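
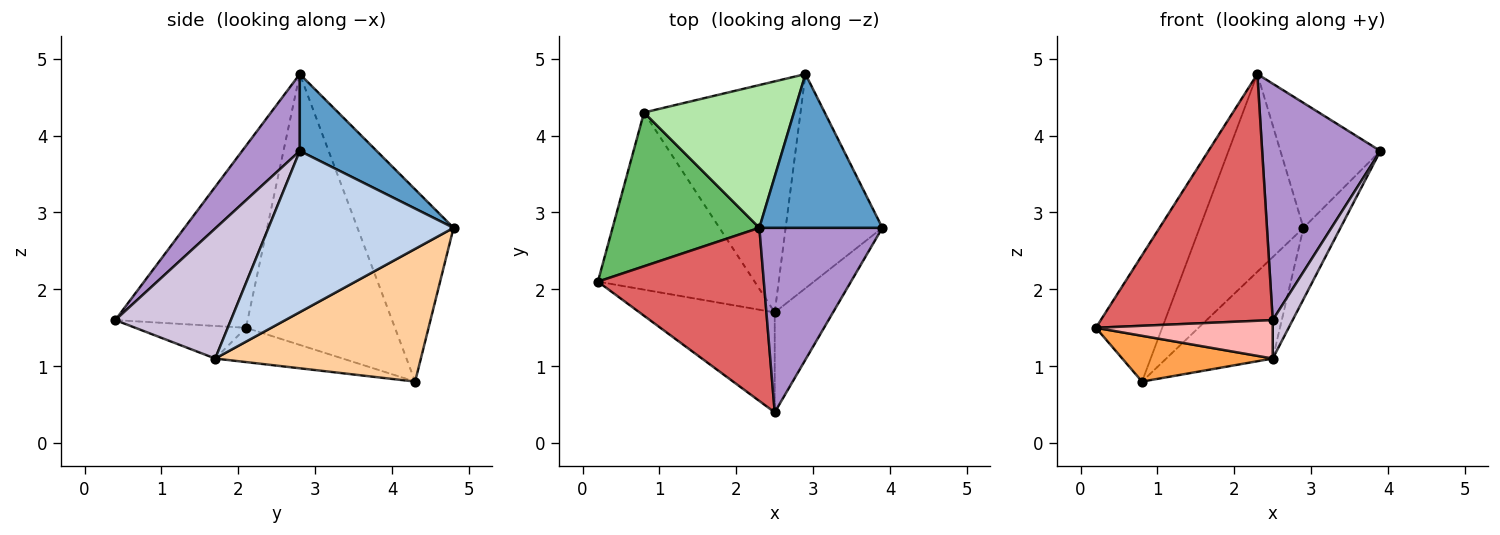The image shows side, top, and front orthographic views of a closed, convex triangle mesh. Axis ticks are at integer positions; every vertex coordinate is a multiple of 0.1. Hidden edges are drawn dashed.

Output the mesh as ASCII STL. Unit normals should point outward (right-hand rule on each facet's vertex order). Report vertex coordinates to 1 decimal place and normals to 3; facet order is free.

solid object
 facet normal 0.436 0.567 0.698
  outer loop
   vertex 2.3 2.8 4.8
   vertex 3.9 2.8 3.8
   vertex 2.9 4.8 2.8
  endloop
 endfacet
 facet normal 0.845 0.169 -0.507
  outer loop
   vertex 2.5 1.7 1.1
   vertex 2.9 4.8 2.8
   vertex 3.9 2.8 3.8
  endloop
 endfacet
 facet normal -0.207 -0.245 -0.947
  outer loop
   vertex 0.8 4.3 0.8
   vertex 2.5 1.7 1.1
   vertex 0.2 2.1 1.5
  endloop
 endfacet
 facet normal 0.613 0.318 -0.723
  outer loop
   vertex 0.8 4.3 0.8
   vertex 2.9 4.8 2.8
   vertex 2.5 1.7 1.1
  endloop
 endfacet
 facet normal -0.819 0.364 0.444
  outer loop
   vertex 0.8 4.3 0.8
   vertex 0.2 2.1 1.5
   vertex 2.3 2.8 4.8
  endloop
 endfacet
 facet normal -0.600 0.648 0.468
  outer loop
   vertex 0.8 4.3 0.8
   vertex 2.3 2.8 4.8
   vertex 2.9 4.8 2.8
  endloop
 endfacet
 facet normal -0.533 -0.693 0.486
  outer loop
   vertex 2.5 0.4 1.6
   vertex 2.3 2.8 4.8
   vertex 0.2 2.1 1.5
  endloop
 endfacet
 facet normal -0.219 -0.350 -0.911
  outer loop
   vertex 2.5 0.4 1.6
   vertex 0.2 2.1 1.5
   vertex 2.5 1.7 1.1
  endloop
 endfacet
 facet normal 0.359 -0.736 0.574
  outer loop
   vertex 2.5 0.4 1.6
   vertex 3.9 2.8 3.8
   vertex 2.3 2.8 4.8
  endloop
 endfacet
 facet normal 0.901 -0.155 -0.404
  outer loop
   vertex 2.5 0.4 1.6
   vertex 2.5 1.7 1.1
   vertex 3.9 2.8 3.8
  endloop
 endfacet
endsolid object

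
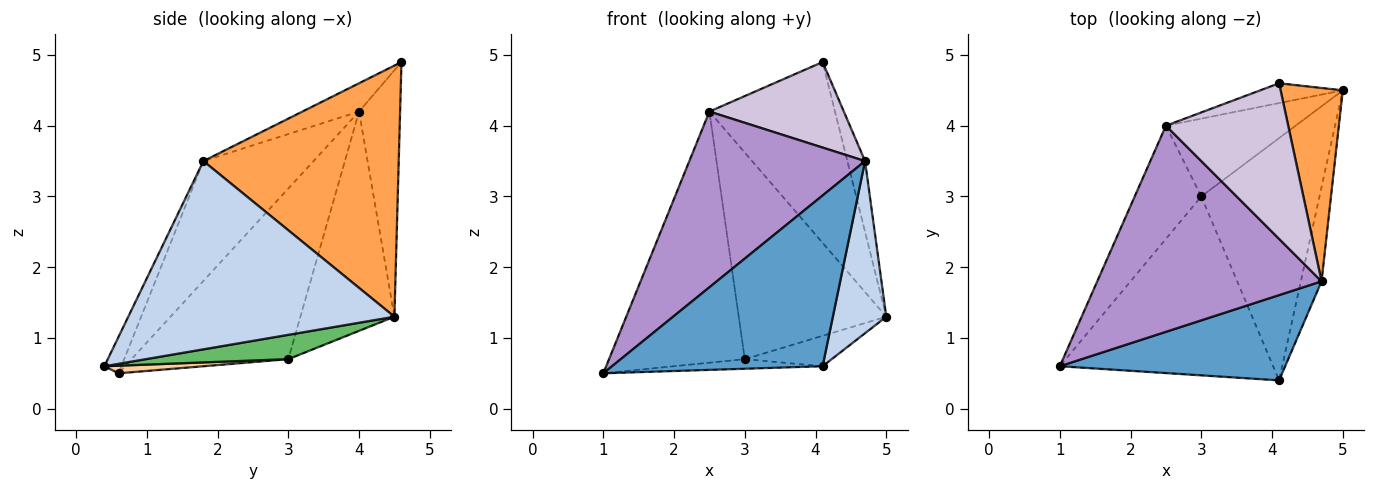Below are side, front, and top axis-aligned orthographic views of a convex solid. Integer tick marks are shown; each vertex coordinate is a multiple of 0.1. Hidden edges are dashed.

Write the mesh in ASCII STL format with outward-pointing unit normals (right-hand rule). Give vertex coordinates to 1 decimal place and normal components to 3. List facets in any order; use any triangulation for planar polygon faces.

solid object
 facet normal -0.072 -0.892 0.446
  outer loop
   vertex 4.7 1.8 3.5
   vertex 1.0 0.6 0.5
   vertex 4.1 0.4 0.6
  endloop
 endfacet
 facet normal 0.975 -0.196 -0.107
  outer loop
   vertex 4.7 1.8 3.5
   vertex 4.1 0.4 0.6
   vertex 5.0 4.5 1.3
  endloop
 endfacet
 facet normal 0.967 0.088 0.239
  outer loop
   vertex 4.7 1.8 3.5
   vertex 5.0 4.5 1.3
   vertex 4.1 4.6 4.9
  endloop
 endfacet
 facet normal 0.036 0.053 -0.998
  outer loop
   vertex 3.0 3.0 0.7
   vertex 4.1 0.4 0.6
   vertex 1.0 0.6 0.5
  endloop
 endfacet
 facet normal 0.200 0.122 -0.972
  outer loop
   vertex 3.0 3.0 0.7
   vertex 5.0 4.5 1.3
   vertex 4.1 0.4 0.6
  endloop
 endfacet
 facet normal -0.309 0.945 -0.104
  outer loop
   vertex 2.5 4.0 4.2
   vertex 4.1 4.6 4.9
   vertex 5.0 4.5 1.3
  endloop
 endfacet
 facet normal -0.512 0.804 -0.303
  outer loop
   vertex 2.5 4.0 4.2
   vertex 5.0 4.5 1.3
   vertex 3.0 3.0 0.7
  endloop
 endfacet
 facet normal -0.725 0.628 -0.283
  outer loop
   vertex 2.5 4.0 4.2
   vertex 3.0 3.0 0.7
   vertex 1.0 0.6 0.5
  endloop
 endfacet
 facet normal -0.377 -0.601 0.705
  outer loop
   vertex 2.5 4.0 4.2
   vertex 1.0 0.6 0.5
   vertex 4.7 1.8 3.5
  endloop
 endfacet
 facet normal -0.199 -0.472 0.859
  outer loop
   vertex 2.5 4.0 4.2
   vertex 4.7 1.8 3.5
   vertex 4.1 4.6 4.9
  endloop
 endfacet
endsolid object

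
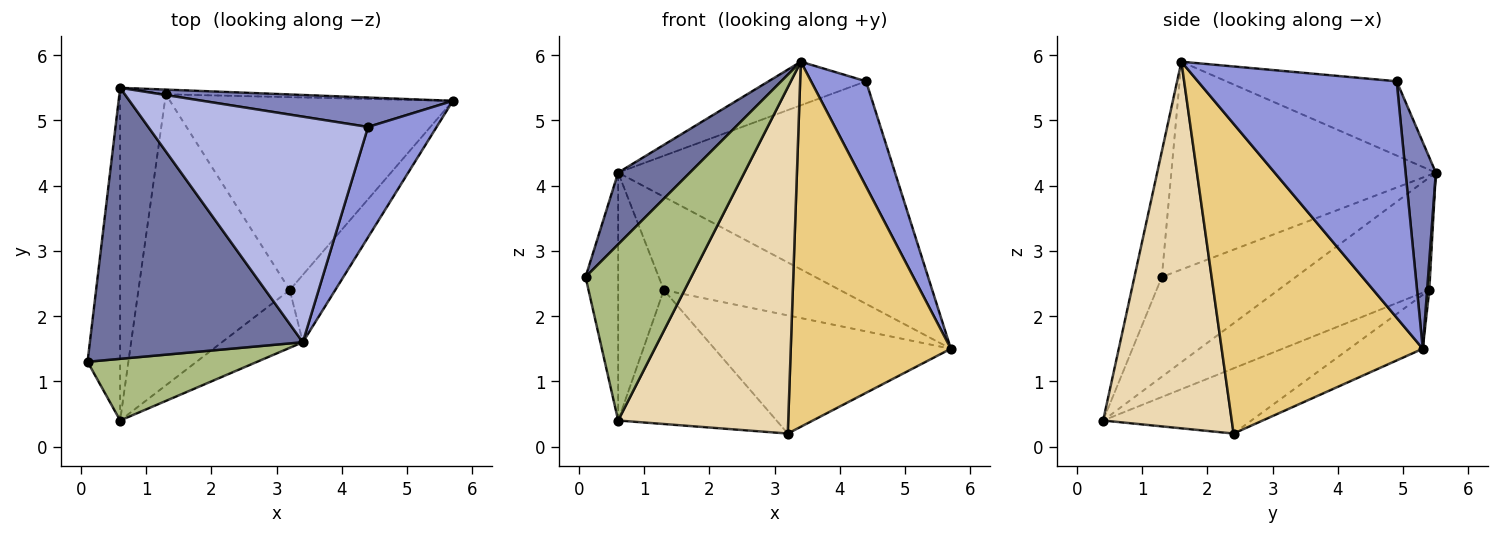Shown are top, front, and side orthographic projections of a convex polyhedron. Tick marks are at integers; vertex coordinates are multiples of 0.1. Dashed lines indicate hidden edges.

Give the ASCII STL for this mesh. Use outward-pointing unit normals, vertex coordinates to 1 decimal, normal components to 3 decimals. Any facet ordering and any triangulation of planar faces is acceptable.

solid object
 facet normal -0.686 -0.186 0.703
  outer loop
   vertex 3.4 1.6 5.9
   vertex 0.6 5.5 4.2
   vertex 0.1 1.3 2.6
  endloop
 endfacet
 facet normal 0.108 0.986 0.130
  outer loop
   vertex 4.4 4.9 5.6
   vertex 5.7 5.3 1.5
   vertex 0.6 5.5 4.2
  endloop
 endfacet
 facet normal 0.928 -0.257 0.269
  outer loop
   vertex 4.4 4.9 5.6
   vertex 3.4 1.6 5.9
   vertex 5.7 5.3 1.5
  endloop
 endfacet
 facet normal -0.315 0.180 0.932
  outer loop
   vertex 4.4 4.9 5.6
   vertex 0.6 5.5 4.2
   vertex 3.4 1.6 5.9
  endloop
 endfacet
 facet normal -0.926 0.226 -0.303
  outer loop
   vertex 0.6 0.4 0.4
   vertex 0.1 1.3 2.6
   vertex 0.6 5.5 4.2
  endloop
 endfacet
 facet normal -0.238 -0.917 0.321
  outer loop
   vertex 0.6 0.4 0.4
   vertex 3.4 1.6 5.9
   vertex 0.1 1.3 2.6
  endloop
 endfacet
 facet normal 0.012 0.999 -0.051
  outer loop
   vertex 1.3 5.4 2.4
   vertex 0.6 5.5 4.2
   vertex 5.7 5.3 1.5
  endloop
 endfacet
 facet normal -0.892 0.270 -0.362
  outer loop
   vertex 1.3 5.4 2.4
   vertex 0.6 0.4 0.4
   vertex 0.6 5.5 4.2
  endloop
 endfacet
 facet normal -0.160 0.516 -0.842
  outer loop
   vertex 3.2 2.4 0.2
   vertex 1.3 5.4 2.4
   vertex 5.7 5.3 1.5
  endloop
 endfacet
 facet normal -0.365 0.389 -0.846
  outer loop
   vertex 3.2 2.4 0.2
   vertex 0.6 0.4 0.4
   vertex 1.3 5.4 2.4
  endloop
 endfacet
 facet normal 0.777 -0.619 -0.114
  outer loop
   vertex 3.2 2.4 0.2
   vertex 5.7 5.3 1.5
   vertex 3.4 1.6 5.9
  endloop
 endfacet
 facet normal 0.598 -0.791 -0.132
  outer loop
   vertex 3.2 2.4 0.2
   vertex 3.4 1.6 5.9
   vertex 0.6 0.4 0.4
  endloop
 endfacet
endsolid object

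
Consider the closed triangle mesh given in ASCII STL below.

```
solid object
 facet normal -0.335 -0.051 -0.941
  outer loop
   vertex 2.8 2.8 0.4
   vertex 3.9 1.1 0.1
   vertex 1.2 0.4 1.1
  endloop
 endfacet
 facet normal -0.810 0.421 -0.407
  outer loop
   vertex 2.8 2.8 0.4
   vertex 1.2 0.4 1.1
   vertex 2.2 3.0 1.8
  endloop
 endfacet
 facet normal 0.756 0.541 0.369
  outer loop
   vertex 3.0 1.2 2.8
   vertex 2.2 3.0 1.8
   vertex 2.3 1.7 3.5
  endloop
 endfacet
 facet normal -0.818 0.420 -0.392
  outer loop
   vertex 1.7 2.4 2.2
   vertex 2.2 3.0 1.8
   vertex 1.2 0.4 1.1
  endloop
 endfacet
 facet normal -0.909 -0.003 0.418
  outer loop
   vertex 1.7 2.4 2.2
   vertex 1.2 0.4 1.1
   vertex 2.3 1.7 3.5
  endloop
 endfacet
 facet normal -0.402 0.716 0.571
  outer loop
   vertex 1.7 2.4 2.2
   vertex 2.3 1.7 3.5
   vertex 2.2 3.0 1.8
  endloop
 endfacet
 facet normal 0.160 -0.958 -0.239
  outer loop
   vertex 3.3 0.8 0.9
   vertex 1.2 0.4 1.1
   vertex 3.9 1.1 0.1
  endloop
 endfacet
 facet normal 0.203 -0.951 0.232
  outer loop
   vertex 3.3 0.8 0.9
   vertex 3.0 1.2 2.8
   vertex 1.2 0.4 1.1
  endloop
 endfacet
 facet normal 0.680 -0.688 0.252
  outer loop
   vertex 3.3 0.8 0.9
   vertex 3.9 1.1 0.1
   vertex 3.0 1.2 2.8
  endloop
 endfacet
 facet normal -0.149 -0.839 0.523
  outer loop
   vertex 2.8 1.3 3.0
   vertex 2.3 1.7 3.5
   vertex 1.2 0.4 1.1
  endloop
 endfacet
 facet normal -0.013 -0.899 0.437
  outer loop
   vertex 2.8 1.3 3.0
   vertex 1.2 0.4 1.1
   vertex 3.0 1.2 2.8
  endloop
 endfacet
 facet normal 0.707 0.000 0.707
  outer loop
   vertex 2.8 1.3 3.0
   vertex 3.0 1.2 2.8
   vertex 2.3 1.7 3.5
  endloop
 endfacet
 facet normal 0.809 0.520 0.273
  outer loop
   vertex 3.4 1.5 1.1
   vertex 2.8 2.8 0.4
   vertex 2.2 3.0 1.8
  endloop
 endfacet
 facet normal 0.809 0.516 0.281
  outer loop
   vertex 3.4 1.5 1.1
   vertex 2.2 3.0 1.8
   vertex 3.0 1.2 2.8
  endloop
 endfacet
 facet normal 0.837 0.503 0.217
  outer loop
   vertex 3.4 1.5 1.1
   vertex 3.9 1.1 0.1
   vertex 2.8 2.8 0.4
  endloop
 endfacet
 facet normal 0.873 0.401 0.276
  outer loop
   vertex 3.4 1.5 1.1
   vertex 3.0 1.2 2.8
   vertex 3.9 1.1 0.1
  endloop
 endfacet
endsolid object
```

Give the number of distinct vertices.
10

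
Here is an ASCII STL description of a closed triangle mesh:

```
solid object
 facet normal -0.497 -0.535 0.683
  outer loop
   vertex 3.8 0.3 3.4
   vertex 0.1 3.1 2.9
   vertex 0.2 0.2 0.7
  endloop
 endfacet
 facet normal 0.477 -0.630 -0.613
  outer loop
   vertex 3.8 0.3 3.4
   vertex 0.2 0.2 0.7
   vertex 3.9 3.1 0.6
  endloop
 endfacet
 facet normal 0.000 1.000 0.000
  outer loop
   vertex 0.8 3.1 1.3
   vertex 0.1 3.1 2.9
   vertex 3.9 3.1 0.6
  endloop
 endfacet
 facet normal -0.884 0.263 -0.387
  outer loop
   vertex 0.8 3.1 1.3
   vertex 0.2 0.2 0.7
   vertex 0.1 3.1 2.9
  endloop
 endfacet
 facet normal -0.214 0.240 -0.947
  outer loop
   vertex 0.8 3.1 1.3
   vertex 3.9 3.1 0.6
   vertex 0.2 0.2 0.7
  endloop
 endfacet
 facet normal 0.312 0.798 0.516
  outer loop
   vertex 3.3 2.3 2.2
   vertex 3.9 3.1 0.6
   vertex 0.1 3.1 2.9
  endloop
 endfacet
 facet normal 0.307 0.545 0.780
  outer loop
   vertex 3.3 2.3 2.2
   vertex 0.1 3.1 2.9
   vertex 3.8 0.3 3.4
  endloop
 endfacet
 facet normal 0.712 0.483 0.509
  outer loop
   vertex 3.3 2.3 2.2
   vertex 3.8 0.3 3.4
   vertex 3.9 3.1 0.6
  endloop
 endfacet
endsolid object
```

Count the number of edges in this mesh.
12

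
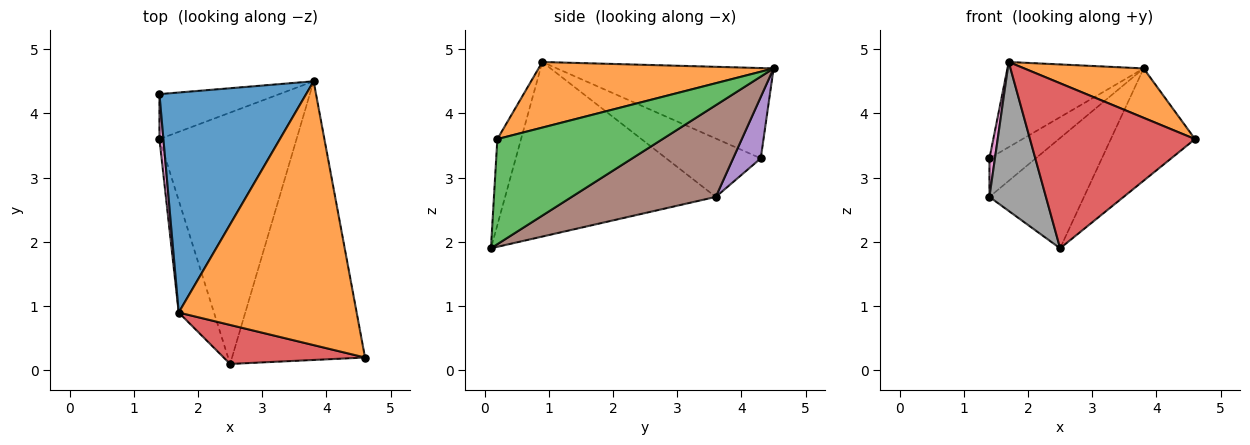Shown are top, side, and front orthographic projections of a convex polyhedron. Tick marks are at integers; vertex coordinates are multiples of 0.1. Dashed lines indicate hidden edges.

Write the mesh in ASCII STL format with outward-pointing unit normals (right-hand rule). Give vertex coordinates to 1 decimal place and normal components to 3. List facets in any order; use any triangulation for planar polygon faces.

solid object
 facet normal -0.498 0.313 0.809
  outer loop
   vertex 1.7 0.9 4.8
   vertex 3.8 4.5 4.7
   vertex 1.4 4.3 3.3
  endloop
 endfacet
 facet normal 0.341 -0.173 0.924
  outer loop
   vertex 1.7 0.9 4.8
   vertex 4.6 0.2 3.6
   vertex 3.8 4.5 4.7
  endloop
 endfacet
 facet normal 0.591 0.301 -0.748
  outer loop
   vertex 2.5 0.1 1.9
   vertex 3.8 4.5 4.7
   vertex 4.6 0.2 3.6
  endloop
 endfacet
 facet normal -0.138 -0.964 0.228
  outer loop
   vertex 2.5 0.1 1.9
   vertex 4.6 0.2 3.6
   vertex 1.7 0.9 4.8
  endloop
 endfacet
 facet normal 0.362 0.607 -0.708
  outer loop
   vertex 1.4 3.6 2.7
   vertex 1.4 4.3 3.3
   vertex 3.8 4.5 4.7
  endloop
 endfacet
 facet normal 0.522 0.343 -0.781
  outer loop
   vertex 1.4 3.6 2.7
   vertex 3.8 4.5 4.7
   vertex 2.5 0.1 1.9
  endloop
 endfacet
 facet normal -0.996 -0.058 0.068
  outer loop
   vertex 1.4 3.6 2.7
   vertex 1.7 0.9 4.8
   vertex 1.4 4.3 3.3
  endloop
 endfacet
 facet normal -0.948 -0.254 -0.191
  outer loop
   vertex 1.4 3.6 2.7
   vertex 2.5 0.1 1.9
   vertex 1.7 0.9 4.8
  endloop
 endfacet
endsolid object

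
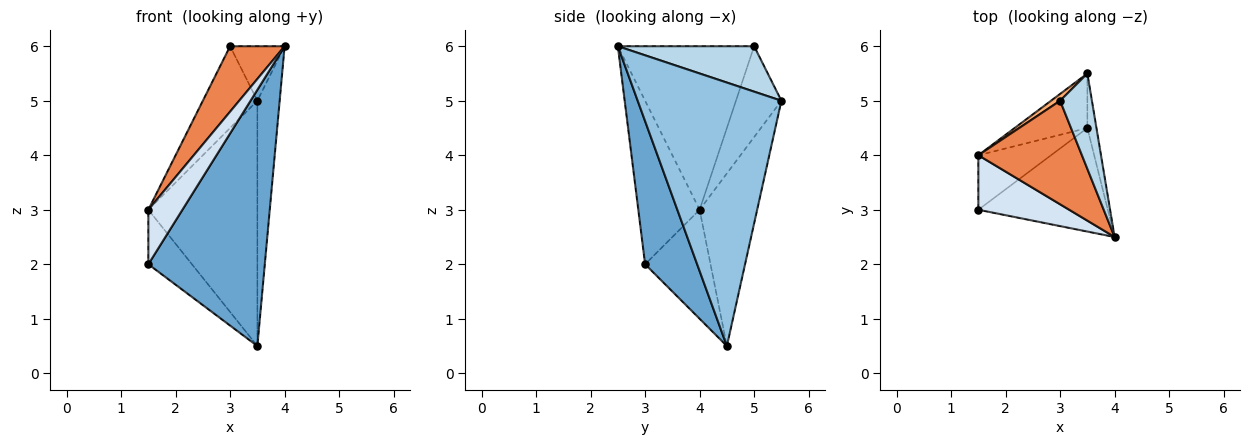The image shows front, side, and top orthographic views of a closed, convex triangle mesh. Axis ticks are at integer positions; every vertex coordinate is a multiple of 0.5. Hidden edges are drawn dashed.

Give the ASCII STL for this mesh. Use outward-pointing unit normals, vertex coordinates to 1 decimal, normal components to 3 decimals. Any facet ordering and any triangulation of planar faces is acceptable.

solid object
 facet normal 0.383 -0.857 -0.346
  outer loop
   vertex 3.5 4.5 0.5
   vertex 4.0 2.5 6.0
   vertex 1.5 3.0 2.0
  endloop
 endfacet
 facet normal 0.988 0.153 -0.034
  outer loop
   vertex 3.5 4.5 0.5
   vertex 3.5 5.5 5.0
   vertex 4.0 2.5 6.0
  endloop
 endfacet
 facet normal 0.778 0.311 0.545
  outer loop
   vertex 3.0 5.0 6.0
   vertex 4.0 2.5 6.0
   vertex 3.5 5.5 5.0
  endloop
 endfacet
 facet normal -0.786 -0.437 0.437
  outer loop
   vertex 1.5 4.0 3.0
   vertex 1.5 3.0 2.0
   vertex 4.0 2.5 6.0
  endloop
 endfacet
 facet normal -0.800 -0.320 0.507
  outer loop
   vertex 1.5 4.0 3.0
   vertex 4.0 2.5 6.0
   vertex 3.0 5.0 6.0
  endloop
 endfacet
 facet normal -0.639 0.767 0.064
  outer loop
   vertex 1.5 4.0 3.0
   vertex 3.0 5.0 6.0
   vertex 3.5 5.5 5.0
  endloop
 endfacet
 facet normal -0.728 0.485 -0.485
  outer loop
   vertex 1.5 4.0 3.0
   vertex 3.5 4.5 0.5
   vertex 1.5 3.0 2.0
  endloop
 endfacet
 facet normal -0.458 0.868 -0.193
  outer loop
   vertex 1.5 4.0 3.0
   vertex 3.5 5.5 5.0
   vertex 3.5 4.5 0.5
  endloop
 endfacet
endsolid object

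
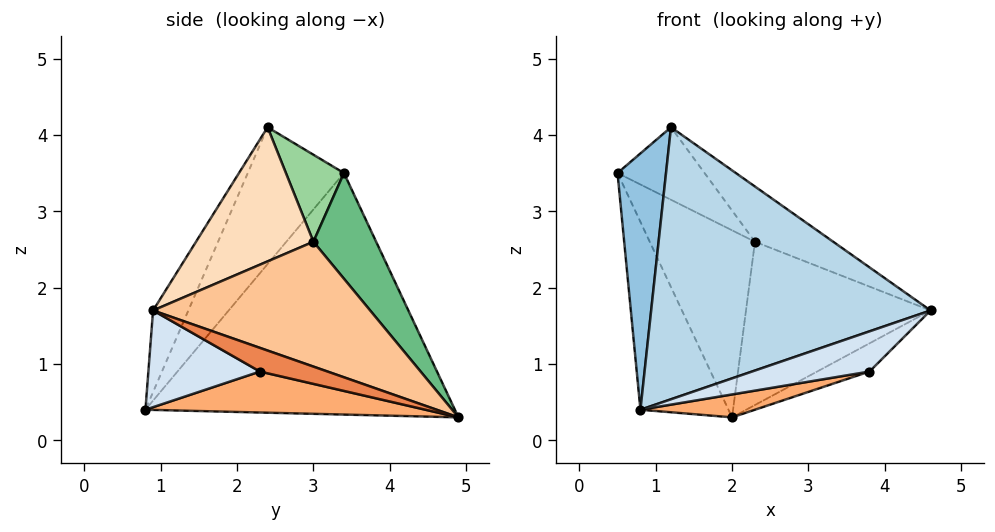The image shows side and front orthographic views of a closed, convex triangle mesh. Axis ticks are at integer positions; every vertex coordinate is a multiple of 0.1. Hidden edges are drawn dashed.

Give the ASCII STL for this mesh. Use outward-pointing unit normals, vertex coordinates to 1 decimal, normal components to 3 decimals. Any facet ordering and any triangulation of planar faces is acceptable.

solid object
 facet normal -0.915 0.260 -0.307
  outer loop
   vertex 2.0 4.9 0.3
   vertex 0.8 0.8 0.4
   vertex 0.5 3.4 3.5
  endloop
 endfacet
 facet normal -0.857 -0.432 0.280
  outer loop
   vertex 1.2 2.4 4.1
   vertex 0.5 3.4 3.5
   vertex 0.8 0.8 0.4
  endloop
 endfacet
 facet normal -0.115 -0.907 0.405
  outer loop
   vertex 1.2 2.4 4.1
   vertex 0.8 0.8 0.4
   vertex 4.6 0.9 1.7
  endloop
 endfacet
 facet normal 0.313 -0.330 -0.891
  outer loop
   vertex 3.8 2.3 0.9
   vertex 4.6 0.9 1.7
   vertex 0.8 0.8 0.4
  endloop
 endfacet
 facet normal 0.761 0.589 0.270
  outer loop
   vertex 3.8 2.3 0.9
   vertex 2.0 4.9 0.3
   vertex 4.6 0.9 1.7
  endloop
 endfacet
 facet normal 0.204 -0.084 -0.975
  outer loop
   vertex 3.8 2.3 0.9
   vertex 0.8 0.8 0.4
   vertex 2.0 4.9 0.3
  endloop
 endfacet
 facet normal 0.698 0.594 0.399
  outer loop
   vertex 2.3 3.0 2.6
   vertex 4.6 0.9 1.7
   vertex 2.0 4.9 0.3
  endloop
 endfacet
 facet normal 0.640 0.426 0.640
  outer loop
   vertex 2.3 3.0 2.6
   vertex 1.2 2.4 4.1
   vertex 4.6 0.9 1.7
  endloop
 endfacet
 facet normal 0.431 0.723 0.541
  outer loop
   vertex 2.3 3.0 2.6
   vertex 2.0 4.9 0.3
   vertex 0.5 3.4 3.5
  endloop
 endfacet
 facet normal 0.446 0.669 0.595
  outer loop
   vertex 2.3 3.0 2.6
   vertex 0.5 3.4 3.5
   vertex 1.2 2.4 4.1
  endloop
 endfacet
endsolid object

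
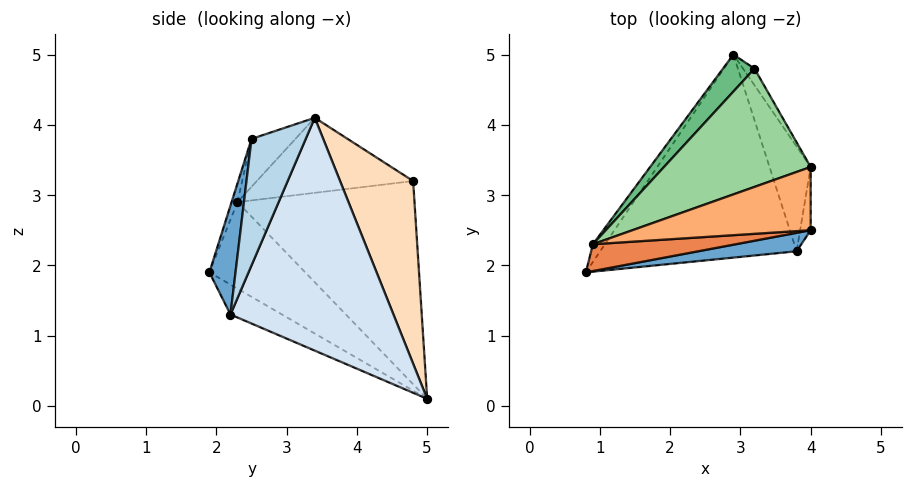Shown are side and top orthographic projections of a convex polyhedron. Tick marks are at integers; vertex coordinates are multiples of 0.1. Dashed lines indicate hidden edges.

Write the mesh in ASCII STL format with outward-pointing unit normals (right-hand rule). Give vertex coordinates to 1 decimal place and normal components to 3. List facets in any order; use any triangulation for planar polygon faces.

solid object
 facet normal 0.120 -0.987 0.109
  outer loop
   vertex 3.8 2.2 1.3
   vertex 4.0 2.5 3.8
   vertex 0.8 1.9 1.9
  endloop
 endfacet
 facet normal -0.136 -0.427 -0.894
  outer loop
   vertex 3.8 2.2 1.3
   vertex 0.8 1.9 1.9
   vertex 2.9 5.0 0.1
  endloop
 endfacet
 facet normal 0.996 0.028 -0.083
  outer loop
   vertex 3.8 2.2 1.3
   vertex 4.0 3.4 4.1
   vertex 4.0 2.5 3.8
  endloop
 endfacet
 facet normal 0.957 0.235 -0.169
  outer loop
   vertex 3.8 2.2 1.3
   vertex 2.9 5.0 0.1
   vertex 4.0 3.4 4.1
  endloop
 endfacet
 facet normal -0.049 -0.926 0.375
  outer loop
   vertex 0.9 2.3 2.9
   vertex 0.8 1.9 1.9
   vertex 4.0 2.5 3.8
  endloop
 endfacet
 facet normal -0.247 -0.306 0.919
  outer loop
   vertex 0.9 2.3 2.9
   vertex 4.0 2.5 3.8
   vertex 4.0 3.4 4.1
  endloop
 endfacet
 facet normal -0.853 0.509 -0.118
  outer loop
   vertex 0.9 2.3 2.9
   vertex 2.9 5.0 0.1
   vertex 0.8 1.9 1.9
  endloop
 endfacet
 facet normal 0.882 0.468 -0.055
  outer loop
   vertex 3.2 4.8 3.2
   vertex 4.0 3.4 4.1
   vertex 2.9 5.0 0.1
  endloop
 endfacet
 facet normal -0.738 0.665 0.114
  outer loop
   vertex 3.2 4.8 3.2
   vertex 2.9 5.0 0.1
   vertex 0.9 2.3 2.9
  endloop
 endfacet
 facet normal -0.435 0.298 0.850
  outer loop
   vertex 3.2 4.8 3.2
   vertex 0.9 2.3 2.9
   vertex 4.0 3.4 4.1
  endloop
 endfacet
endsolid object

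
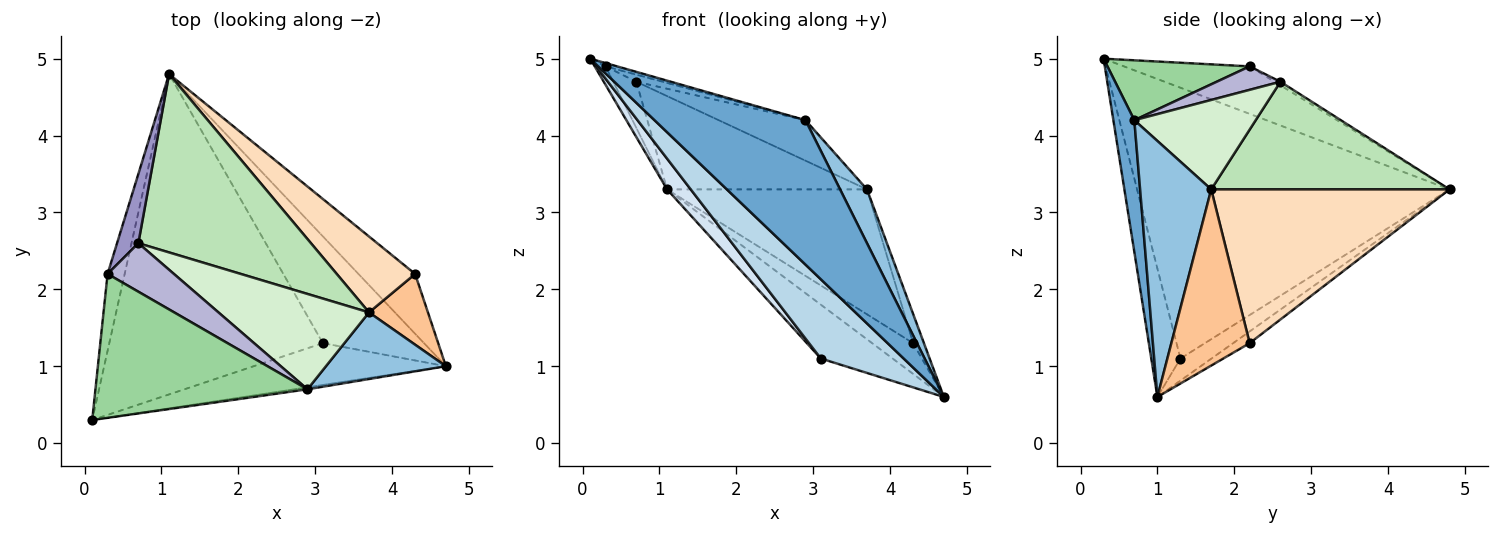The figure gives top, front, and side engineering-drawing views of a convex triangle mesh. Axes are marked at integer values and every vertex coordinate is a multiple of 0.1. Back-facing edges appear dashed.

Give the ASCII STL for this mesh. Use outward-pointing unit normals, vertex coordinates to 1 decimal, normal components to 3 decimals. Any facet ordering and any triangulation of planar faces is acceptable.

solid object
 facet normal 0.138 -0.990 -0.014
  outer loop
   vertex 2.9 0.7 4.2
   vertex 0.1 0.3 5.0
   vertex 4.7 1.0 0.6
  endloop
 endfacet
 facet normal 0.857 -0.324 0.401
  outer loop
   vertex 2.9 0.7 4.2
   vertex 4.7 1.0 0.6
   vertex 3.7 1.7 3.3
  endloop
 endfacet
 facet normal -0.298 -0.844 -0.445
  outer loop
   vertex 3.1 1.3 1.1
   vertex 4.7 1.0 0.6
   vertex 0.1 0.3 5.0
  endloop
 endfacet
 facet normal -0.784 -0.059 -0.618
  outer loop
   vertex 3.1 1.3 1.1
   vertex 0.1 0.3 5.0
   vertex 1.1 4.8 3.3
  endloop
 endfacet
 facet normal -0.191 0.442 -0.877
  outer loop
   vertex 3.1 1.3 1.1
   vertex 1.1 4.8 3.3
   vertex 4.7 1.0 0.6
  endloop
 endfacet
 facet normal -0.181 0.450 -0.875
  outer loop
   vertex 4.3 2.2 1.3
   vertex 4.7 1.0 0.6
   vertex 1.1 4.8 3.3
  endloop
 endfacet
 facet normal 0.940 0.130 0.315
  outer loop
   vertex 4.3 2.2 1.3
   vertex 3.7 1.7 3.3
   vertex 4.7 1.0 0.6
  endloop
 endfacet
 facet normal 0.714 0.599 0.364
  outer loop
   vertex 4.3 2.2 1.3
   vertex 1.1 4.8 3.3
   vertex 3.7 1.7 3.3
  endloop
 endfacet
 facet normal -0.938 0.081 -0.337
  outer loop
   vertex 0.3 2.2 4.9
   vertex 1.1 4.8 3.3
   vertex 0.1 0.3 5.0
  endloop
 endfacet
 facet normal 0.272 0.022 0.962
  outer loop
   vertex 0.3 2.2 4.9
   vertex 0.1 0.3 5.0
   vertex 2.9 0.7 4.2
  endloop
 endfacet
 facet normal 0.484 0.406 0.776
  outer loop
   vertex 0.7 2.6 4.7
   vertex 3.7 1.7 3.3
   vertex 1.1 4.8 3.3
  endloop
 endfacet
 facet normal 0.480 0.343 0.808
  outer loop
   vertex 0.7 2.6 4.7
   vertex 2.9 0.7 4.2
   vertex 3.7 1.7 3.3
  endloop
 endfacet
 facet normal -0.137 0.549 0.824
  outer loop
   vertex 0.7 2.6 4.7
   vertex 1.1 4.8 3.3
   vertex 0.3 2.2 4.9
  endloop
 endfacet
 facet normal 0.330 0.137 0.934
  outer loop
   vertex 0.7 2.6 4.7
   vertex 0.3 2.2 4.9
   vertex 2.9 0.7 4.2
  endloop
 endfacet
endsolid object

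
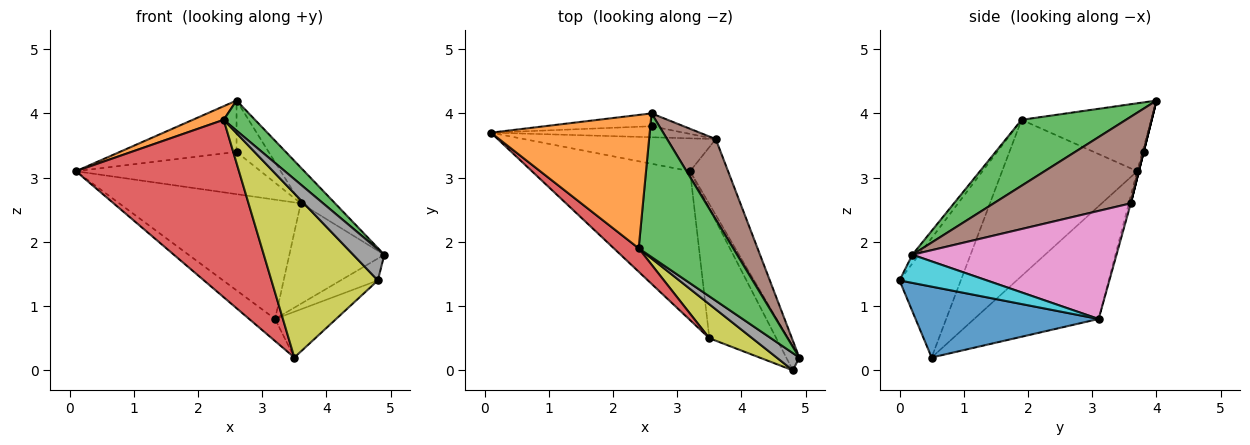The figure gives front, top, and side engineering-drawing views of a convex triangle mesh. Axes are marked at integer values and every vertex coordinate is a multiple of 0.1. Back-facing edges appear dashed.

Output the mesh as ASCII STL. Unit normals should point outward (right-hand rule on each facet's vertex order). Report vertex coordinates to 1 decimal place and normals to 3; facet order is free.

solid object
 facet normal -0.576 0.120 -0.808
  outer loop
   vertex 3.2 3.1 0.8
   vertex 3.5 0.5 0.2
   vertex 0.1 3.7 3.1
  endloop
 endfacet
 facet normal -0.392 -0.093 0.915
  outer loop
   vertex 2.4 1.9 3.9
   vertex 2.6 4.0 4.2
   vertex 0.1 3.7 3.1
  endloop
 endfacet
 facet normal 0.564 -0.169 0.808
  outer loop
   vertex 2.4 1.9 3.9
   vertex 4.9 0.2 1.8
   vertex 2.6 4.0 4.2
  endloop
 endfacet
 facet normal -0.635 -0.766 0.101
  outer loop
   vertex 2.4 1.9 3.9
   vertex 0.1 3.7 3.1
   vertex 3.5 0.5 0.2
  endloop
 endfacet
 facet normal -0.010 0.964 -0.265
  outer loop
   vertex 3.6 3.6 2.6
   vertex 3.2 3.1 0.8
   vertex 0.1 3.7 3.1
  endloop
 endfacet
 facet normal 0.852 0.213 0.479
  outer loop
   vertex 3.6 3.6 2.6
   vertex 2.6 4.0 4.2
   vertex 4.9 0.2 1.8
  endloop
 endfacet
 facet normal 0.864 0.402 -0.304
  outer loop
   vertex 3.6 3.6 2.6
   vertex 4.9 0.2 1.8
   vertex 3.2 3.1 0.8
  endloop
 endfacet
 facet normal -0.185 -0.860 0.476
  outer loop
   vertex 4.8 0.0 1.4
   vertex 4.9 0.2 1.8
   vertex 2.4 1.9 3.9
  endloop
 endfacet
 facet normal -0.491 -0.853 0.177
  outer loop
   vertex 4.8 0.0 1.4
   vertex 2.4 1.9 3.9
   vertex 3.5 0.5 0.2
  endloop
 endfacet
 facet normal 0.846 0.361 -0.392
  outer loop
   vertex 4.8 0.0 1.4
   vertex 3.2 3.1 0.8
   vertex 4.9 0.2 1.8
  endloop
 endfacet
 facet normal 0.707 0.236 -0.667
  outer loop
   vertex 4.8 0.0 1.4
   vertex 3.5 0.5 0.2
   vertex 3.2 3.1 0.8
  endloop
 endfacet
 facet normal -0.010 0.970 -0.243
  outer loop
   vertex 2.6 3.8 3.4
   vertex 0.1 3.7 3.1
   vertex 2.6 4.0 4.2
  endloop
 endfacet
 facet normal -0.008 0.968 -0.252
  outer loop
   vertex 2.6 3.8 3.4
   vertex 3.6 3.6 2.6
   vertex 0.1 3.7 3.1
  endloop
 endfacet
 facet normal 0.000 0.970 -0.243
  outer loop
   vertex 2.6 3.8 3.4
   vertex 2.6 4.0 4.2
   vertex 3.6 3.6 2.6
  endloop
 endfacet
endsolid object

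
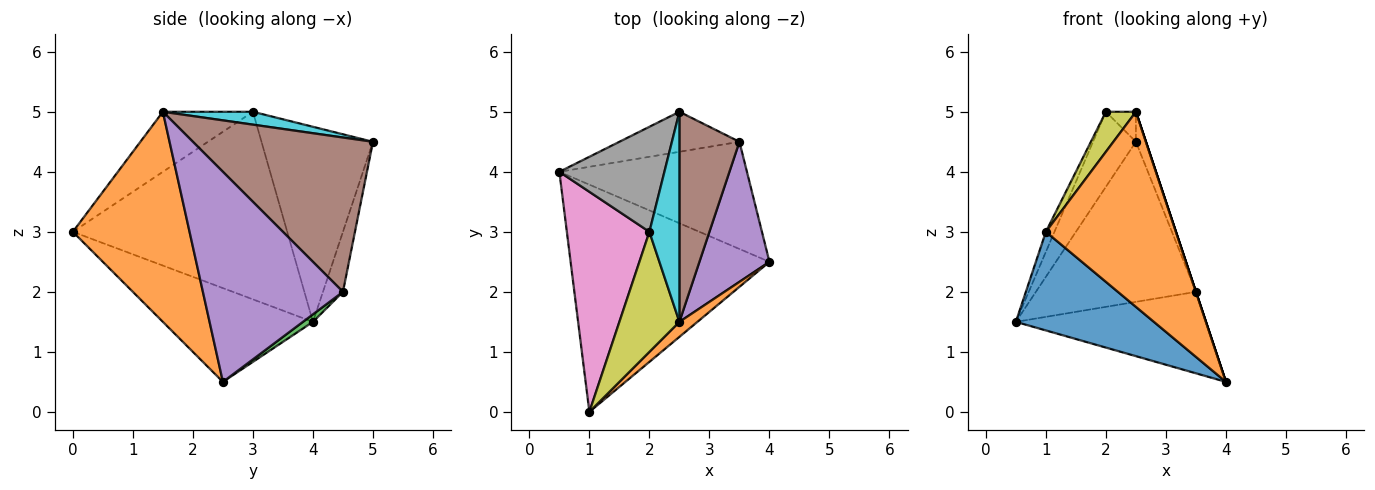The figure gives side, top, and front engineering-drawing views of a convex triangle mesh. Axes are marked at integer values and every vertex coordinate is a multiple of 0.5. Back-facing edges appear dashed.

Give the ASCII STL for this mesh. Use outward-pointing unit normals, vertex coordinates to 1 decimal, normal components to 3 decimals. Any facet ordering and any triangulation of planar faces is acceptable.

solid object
 facet normal -0.397 -0.365 -0.842
  outer loop
   vertex 1.0 0.0 3.0
   vertex 0.5 4.0 1.5
   vertex 4.0 2.5 0.5
  endloop
 endfacet
 facet normal 0.667 -0.743 0.057
  outer loop
   vertex 2.5 1.5 5.0
   vertex 1.0 0.0 3.0
   vertex 4.0 2.5 0.5
  endloop
 endfacet
 facet normal 0.032 0.605 -0.796
  outer loop
   vertex 3.5 4.5 2.0
   vertex 4.0 2.5 0.5
   vertex 0.5 4.0 1.5
  endloop
 endfacet
 facet normal -0.120 0.963 -0.241
  outer loop
   vertex 3.5 4.5 2.0
   vertex 0.5 4.0 1.5
   vertex 2.5 5.0 4.5
  endloop
 endfacet
 facet normal 0.949 0.000 0.316
  outer loop
   vertex 3.5 4.5 2.0
   vertex 2.5 1.5 5.0
   vertex 4.0 2.5 0.5
  endloop
 endfacet
 facet normal 0.931 0.052 0.362
  outer loop
   vertex 3.5 4.5 2.0
   vertex 2.5 5.0 4.5
   vertex 2.5 1.5 5.0
  endloop
 endfacet
 facet normal -0.915 0.037 0.402
  outer loop
   vertex 2.0 3.0 5.0
   vertex 0.5 4.0 1.5
   vertex 1.0 0.0 3.0
  endloop
 endfacet
 facet normal -0.834 0.321 0.449
  outer loop
   vertex 2.0 3.0 5.0
   vertex 2.5 5.0 4.5
   vertex 0.5 4.0 1.5
  endloop
 endfacet
 facet normal -0.688 -0.229 0.688
  outer loop
   vertex 2.0 3.0 5.0
   vertex 1.0 0.0 3.0
   vertex 2.5 1.5 5.0
  endloop
 endfacet
 facet normal 0.391 0.130 0.911
  outer loop
   vertex 2.0 3.0 5.0
   vertex 2.5 1.5 5.0
   vertex 2.5 5.0 4.5
  endloop
 endfacet
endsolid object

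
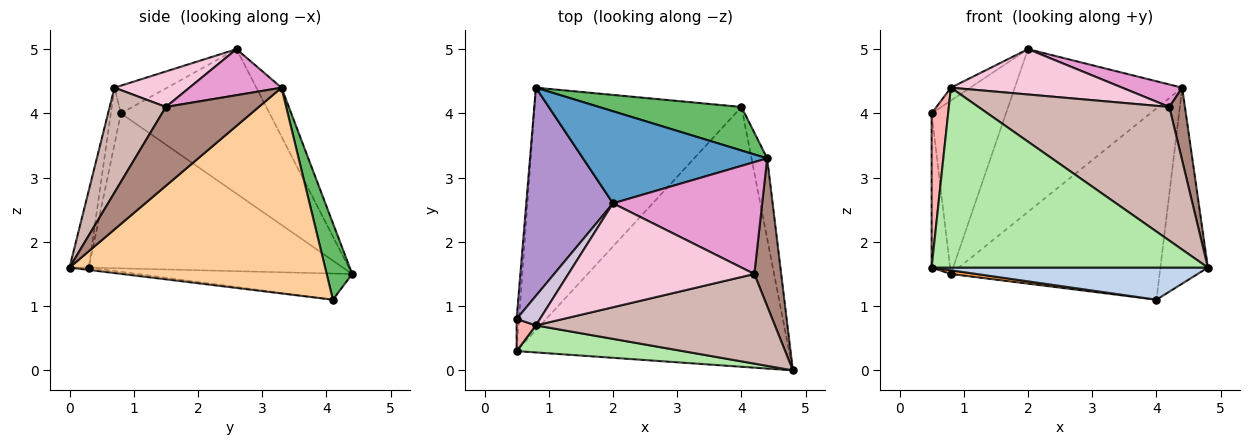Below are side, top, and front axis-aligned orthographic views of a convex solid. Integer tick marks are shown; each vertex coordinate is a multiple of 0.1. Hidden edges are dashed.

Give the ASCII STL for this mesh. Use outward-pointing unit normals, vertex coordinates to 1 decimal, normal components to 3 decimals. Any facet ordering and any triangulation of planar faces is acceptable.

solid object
 facet normal -0.130 0.863 0.488
  outer loop
   vertex 4.4 3.3 4.4
   vertex 0.8 4.4 1.5
   vertex 2.0 2.6 5.0
  endloop
 endfacet
 facet normal -0.009 -0.123 -0.992
  outer loop
   vertex 4.0 4.1 1.1
   vertex 4.8 0.0 1.6
   vertex 0.5 0.3 1.6
  endloop
 endfacet
 facet normal -0.125 -0.015 -0.992
  outer loop
   vertex 4.0 4.1 1.1
   vertex 0.5 0.3 1.6
   vertex 0.8 4.4 1.5
  endloop
 endfacet
 facet normal 0.980 0.182 -0.075
  outer loop
   vertex 4.0 4.1 1.1
   vertex 4.4 3.3 4.4
   vertex 4.8 0.0 1.6
  endloop
 endfacet
 facet normal 0.118 0.968 0.220
  outer loop
   vertex 4.0 4.1 1.1
   vertex 0.8 4.4 1.5
   vertex 4.4 3.3 4.4
  endloop
 endfacet
 facet normal -0.069 -0.987 0.148
  outer loop
   vertex 0.8 0.7 4.4
   vertex 0.5 0.3 1.6
   vertex 4.8 0.0 1.6
  endloop
 endfacet
 facet normal -0.997 0.073 -0.015
  outer loop
   vertex 0.5 0.8 4.0
   vertex 0.8 4.4 1.5
   vertex 0.5 0.3 1.6
  endloop
 endfacet
 facet normal -0.513 -0.840 0.175
  outer loop
   vertex 0.5 0.8 4.0
   vertex 0.5 0.3 1.6
   vertex 0.8 0.7 4.4
  endloop
 endfacet
 facet normal -0.788 0.394 0.473
  outer loop
   vertex 0.5 0.8 4.0
   vertex 2.0 2.6 5.0
   vertex 0.8 4.4 1.5
  endloop
 endfacet
 facet normal -0.737 0.270 0.620
  outer loop
   vertex 0.5 0.8 4.0
   vertex 0.8 0.7 4.4
   vertex 2.0 2.6 5.0
  endloop
 endfacet
 facet normal 0.935 -0.157 0.319
  outer loop
   vertex 4.2 1.5 4.1
   vertex 4.8 0.0 1.6
   vertex 4.4 3.3 4.4
  endloop
 endfacet
 facet normal 0.238 -0.807 0.541
  outer loop
   vertex 4.2 1.5 4.1
   vertex 0.8 0.7 4.4
   vertex 4.8 0.0 1.6
  endloop
 endfacet
 facet normal 0.290 -0.189 0.938
  outer loop
   vertex 4.2 1.5 4.1
   vertex 4.4 3.3 4.4
   vertex 2.0 2.6 5.0
  endloop
 endfacet
 facet normal 0.172 -0.394 0.903
  outer loop
   vertex 4.2 1.5 4.1
   vertex 2.0 2.6 5.0
   vertex 0.8 0.7 4.4
  endloop
 endfacet
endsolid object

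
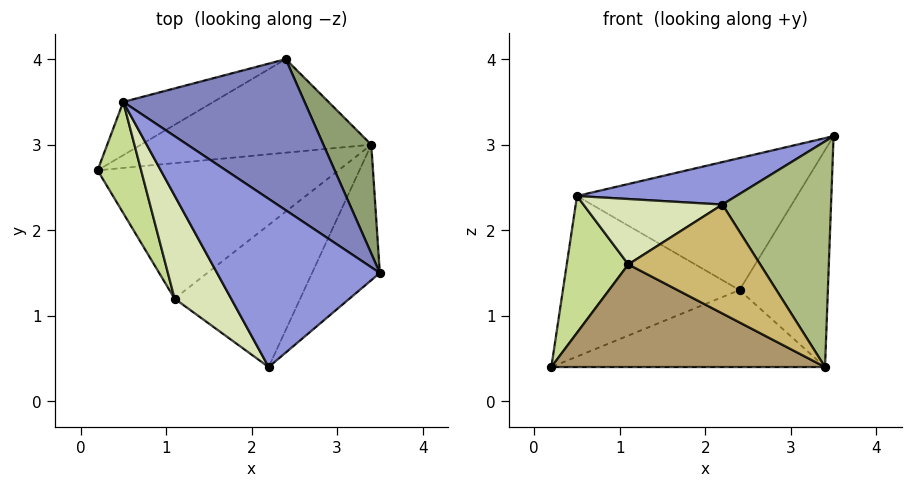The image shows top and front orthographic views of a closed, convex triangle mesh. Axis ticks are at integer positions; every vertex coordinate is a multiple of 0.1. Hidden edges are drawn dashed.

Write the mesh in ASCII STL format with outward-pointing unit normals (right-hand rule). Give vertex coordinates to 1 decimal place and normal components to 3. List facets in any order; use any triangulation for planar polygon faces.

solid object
 facet normal -0.397 0.871 -0.289
  outer loop
   vertex 0.5 3.5 2.4
   vertex 2.4 4.0 1.3
   vertex 0.2 2.7 0.4
  endloop
 endfacet
 facet normal 0.254 0.636 0.728
  outer loop
   vertex 0.5 3.5 2.4
   vertex 3.5 1.5 3.1
   vertex 2.4 4.0 1.3
  endloop
 endfacet
 facet normal -0.363 -0.228 0.903
  outer loop
   vertex 0.5 3.5 2.4
   vertex 2.2 0.4 2.3
   vertex 3.5 1.5 3.1
  endloop
 endfacet
 facet normal -0.059 0.634 -0.771
  outer loop
   vertex 3.4 3.0 0.4
   vertex 0.2 2.7 0.4
   vertex 2.4 4.0 1.3
  endloop
 endfacet
 facet normal 0.792 0.546 0.274
  outer loop
   vertex 3.4 3.0 0.4
   vertex 2.4 4.0 1.3
   vertex 3.5 1.5 3.1
  endloop
 endfacet
 facet normal 0.722 -0.594 -0.356
  outer loop
   vertex 3.4 3.0 0.4
   vertex 3.5 1.5 3.1
   vertex 2.2 0.4 2.3
  endloop
 endfacet
 facet normal -0.906 -0.329 0.268
  outer loop
   vertex 1.1 1.2 1.6
   vertex 0.5 3.5 2.4
   vertex 0.2 2.7 0.4
  endloop
 endfacet
 facet normal -0.680 -0.393 0.619
  outer loop
   vertex 1.1 1.2 1.6
   vertex 2.2 0.4 2.3
   vertex 0.5 3.5 2.4
  endloop
 endfacet
 facet normal 0.057 -0.603 -0.796
  outer loop
   vertex 1.1 1.2 1.6
   vertex 0.2 2.7 0.4
   vertex 3.4 3.0 0.4
  endloop
 endfacet
 facet normal 0.062 -0.607 -0.792
  outer loop
   vertex 1.1 1.2 1.6
   vertex 3.4 3.0 0.4
   vertex 2.2 0.4 2.3
  endloop
 endfacet
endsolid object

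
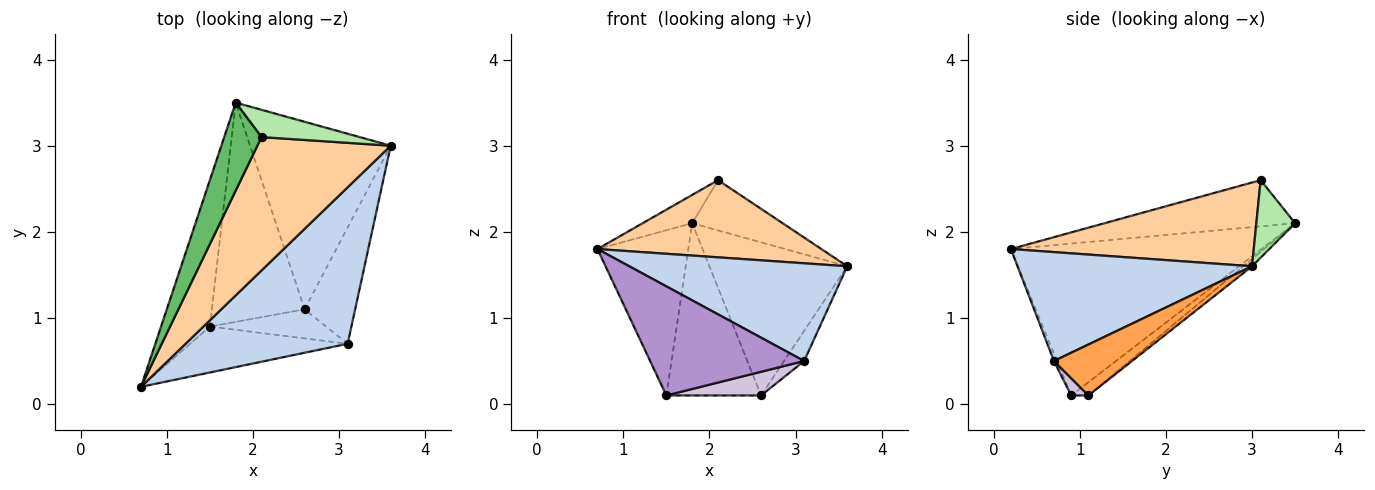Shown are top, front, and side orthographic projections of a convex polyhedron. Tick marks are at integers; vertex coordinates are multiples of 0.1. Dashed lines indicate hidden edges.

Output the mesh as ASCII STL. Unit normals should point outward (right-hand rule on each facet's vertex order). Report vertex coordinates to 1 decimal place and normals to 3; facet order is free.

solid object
 facet normal -0.039 0.632 -0.774
  outer loop
   vertex 2.6 1.1 0.1
   vertex 1.8 3.5 2.1
   vertex 3.6 3.0 1.6
  endloop
 endfacet
 facet normal 0.495 -0.460 0.737
  outer loop
   vertex 3.1 0.7 0.5
   vertex 3.6 3.0 1.6
   vertex 0.7 0.2 1.8
  endloop
 endfacet
 facet normal 0.698 0.180 -0.693
  outer loop
   vertex 3.1 0.7 0.5
   vertex 2.6 1.1 0.1
   vertex 3.6 3.0 1.6
  endloop
 endfacet
 facet normal 0.478 -0.440 0.760
  outer loop
   vertex 2.1 3.1 2.6
   vertex 0.7 0.2 1.8
   vertex 3.6 3.0 1.6
  endloop
 endfacet
 facet normal -0.762 0.198 0.616
  outer loop
   vertex 2.1 3.1 2.6
   vertex 1.8 3.5 2.1
   vertex 0.7 0.2 1.8
  endloop
 endfacet
 facet normal 0.352 0.822 0.446
  outer loop
   vertex 2.1 3.1 2.6
   vertex 3.6 3.0 1.6
   vertex 1.8 3.5 2.1
  endloop
 endfacet
 facet normal -0.900 0.326 -0.289
  outer loop
   vertex 1.5 0.9 0.1
   vertex 0.7 0.2 1.8
   vertex 1.8 3.5 2.1
  endloop
 endfacet
 facet normal -0.112 0.614 -0.781
  outer loop
   vertex 1.5 0.9 0.1
   vertex 1.8 3.5 2.1
   vertex 2.6 1.1 0.1
  endloop
 endfacet
 facet normal -0.018 -0.921 -0.388
  outer loop
   vertex 1.5 0.9 0.1
   vertex 3.1 0.7 0.5
   vertex 0.7 0.2 1.8
  endloop
 endfacet
 facet normal 0.114 -0.628 -0.770
  outer loop
   vertex 1.5 0.9 0.1
   vertex 2.6 1.1 0.1
   vertex 3.1 0.7 0.5
  endloop
 endfacet
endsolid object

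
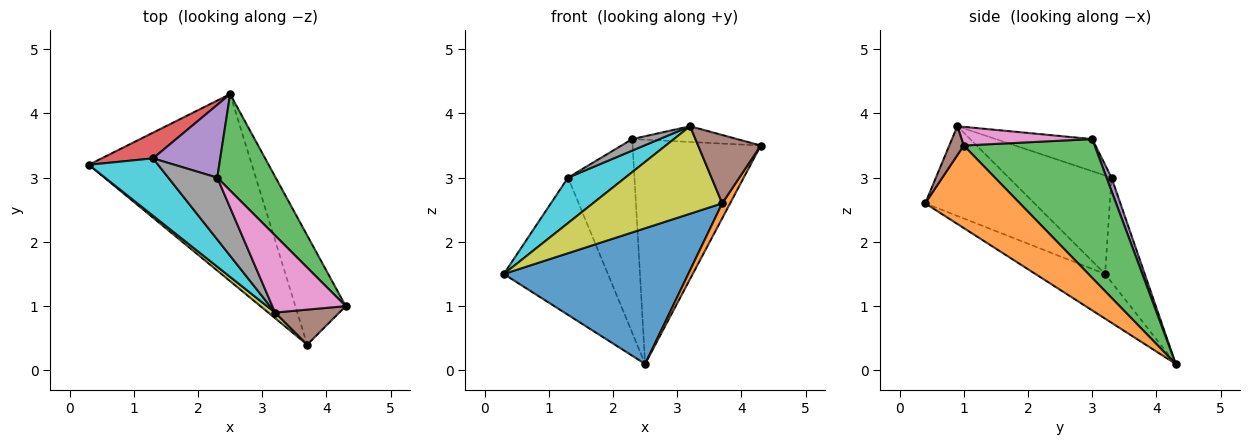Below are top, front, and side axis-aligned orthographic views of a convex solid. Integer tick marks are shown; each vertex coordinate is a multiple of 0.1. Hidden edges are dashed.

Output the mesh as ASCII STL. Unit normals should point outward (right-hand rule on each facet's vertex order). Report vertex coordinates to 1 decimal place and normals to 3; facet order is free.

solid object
 facet normal -0.216 -0.573 -0.790
  outer loop
   vertex 3.7 0.4 2.6
   vertex 0.3 3.2 1.5
   vertex 2.5 4.3 0.1
  endloop
 endfacet
 facet normal 0.851 -0.071 -0.520
  outer loop
   vertex 3.7 0.4 2.6
   vertex 2.5 4.3 0.1
   vertex 4.3 1.0 3.5
  endloop
 endfacet
 facet normal 0.684 0.670 0.288
  outer loop
   vertex 2.3 3.0 3.6
   vertex 4.3 1.0 3.5
   vertex 2.5 4.3 0.1
  endloop
 endfacet
 facet normal -0.351 0.921 0.172
  outer loop
   vertex 1.3 3.3 3.0
   vertex 2.5 4.3 0.1
   vertex 0.3 3.2 1.5
  endloop
 endfacet
 facet normal 0.070 0.934 0.351
  outer loop
   vertex 1.3 3.3 3.0
   vertex 2.3 3.0 3.6
   vertex 2.5 4.3 0.1
  endloop
 endfacet
 facet normal 0.201 -0.872 0.447
  outer loop
   vertex 3.2 0.9 3.8
   vertex 3.7 0.4 2.6
   vertex 4.3 1.0 3.5
  endloop
 endfacet
 facet normal 0.242 0.194 0.951
  outer loop
   vertex 3.2 0.9 3.8
   vertex 4.3 1.0 3.5
   vertex 2.3 3.0 3.6
  endloop
 endfacet
 facet normal -0.542 -0.154 0.826
  outer loop
   vertex 3.2 0.9 3.8
   vertex 2.3 3.0 3.6
   vertex 1.3 3.3 3.0
  endloop
 endfacet
 facet normal -0.644 -0.763 0.049
  outer loop
   vertex 3.2 0.9 3.8
   vertex 0.3 3.2 1.5
   vertex 3.7 0.4 2.6
  endloop
 endfacet
 facet normal -0.744 -0.415 0.524
  outer loop
   vertex 3.2 0.9 3.8
   vertex 1.3 3.3 3.0
   vertex 0.3 3.2 1.5
  endloop
 endfacet
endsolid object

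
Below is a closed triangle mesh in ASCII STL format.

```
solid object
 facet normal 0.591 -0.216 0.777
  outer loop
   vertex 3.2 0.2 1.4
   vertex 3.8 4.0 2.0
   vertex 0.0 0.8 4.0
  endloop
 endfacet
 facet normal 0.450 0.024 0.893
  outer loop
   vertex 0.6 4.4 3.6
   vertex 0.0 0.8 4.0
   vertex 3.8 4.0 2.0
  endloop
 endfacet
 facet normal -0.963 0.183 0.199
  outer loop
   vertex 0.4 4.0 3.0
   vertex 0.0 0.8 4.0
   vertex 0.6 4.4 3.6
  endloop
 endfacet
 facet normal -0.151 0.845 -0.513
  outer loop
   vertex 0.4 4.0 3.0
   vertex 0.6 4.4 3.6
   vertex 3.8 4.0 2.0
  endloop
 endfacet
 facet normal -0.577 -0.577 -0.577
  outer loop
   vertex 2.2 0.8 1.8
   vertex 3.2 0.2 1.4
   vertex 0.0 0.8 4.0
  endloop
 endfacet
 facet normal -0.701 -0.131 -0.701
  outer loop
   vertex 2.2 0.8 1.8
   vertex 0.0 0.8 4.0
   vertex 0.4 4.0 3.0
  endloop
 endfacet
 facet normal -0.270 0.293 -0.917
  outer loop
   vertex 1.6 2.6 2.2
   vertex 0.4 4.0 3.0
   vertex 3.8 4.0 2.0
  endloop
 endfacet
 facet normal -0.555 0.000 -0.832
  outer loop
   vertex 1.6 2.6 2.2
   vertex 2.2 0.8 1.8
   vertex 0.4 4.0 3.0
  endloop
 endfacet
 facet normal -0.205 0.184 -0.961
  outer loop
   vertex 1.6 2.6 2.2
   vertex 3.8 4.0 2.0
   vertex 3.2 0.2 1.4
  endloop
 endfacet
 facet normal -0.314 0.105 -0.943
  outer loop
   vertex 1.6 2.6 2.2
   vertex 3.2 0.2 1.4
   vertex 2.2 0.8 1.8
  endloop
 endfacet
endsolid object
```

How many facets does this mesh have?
10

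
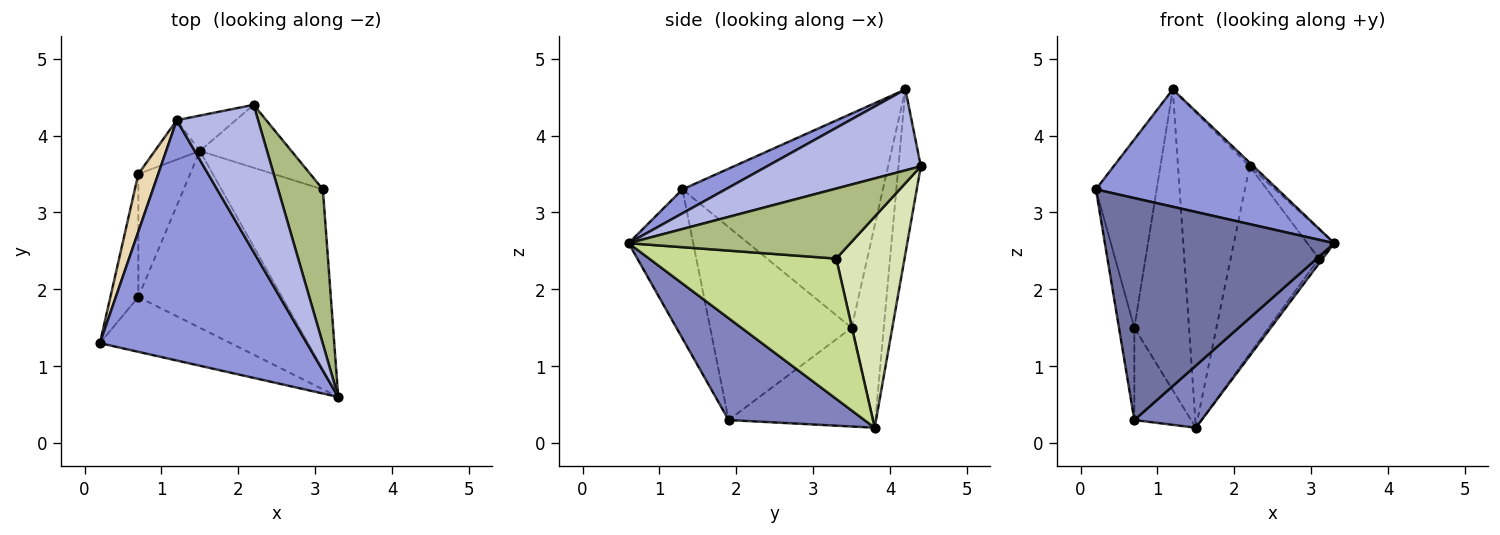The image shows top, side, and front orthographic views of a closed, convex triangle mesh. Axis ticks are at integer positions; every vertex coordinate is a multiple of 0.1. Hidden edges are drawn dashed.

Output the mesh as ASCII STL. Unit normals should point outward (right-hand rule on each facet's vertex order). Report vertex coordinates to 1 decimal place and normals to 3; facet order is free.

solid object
 facet normal -0.264 -0.936 -0.231
  outer loop
   vertex 0.7 1.9 0.3
   vertex 3.3 0.6 2.6
   vertex 0.2 1.3 3.3
  endloop
 endfacet
 facet normal 0.556 -0.275 -0.784
  outer loop
   vertex 0.7 1.9 0.3
   vertex 1.5 3.8 0.2
   vertex 3.3 0.6 2.6
  endloop
 endfacet
 facet normal 0.103 -0.436 0.894
  outer loop
   vertex 1.2 4.2 4.6
   vertex 0.2 1.3 3.3
   vertex 3.3 0.6 2.6
  endloop
 endfacet
 facet normal 0.705 0.018 0.709
  outer loop
   vertex 1.2 4.2 4.6
   vertex 3.3 0.6 2.6
   vertex 2.2 4.4 3.6
  endloop
 endfacet
 facet normal -0.296 0.949 -0.106
  outer loop
   vertex 1.2 4.2 4.6
   vertex 2.2 4.4 3.6
   vertex 1.5 3.8 0.2
  endloop
 endfacet
 facet normal 0.838 0.102 0.535
  outer loop
   vertex 3.1 3.3 2.4
   vertex 2.2 4.4 3.6
   vertex 3.3 0.6 2.6
  endloop
 endfacet
 facet normal 0.810 0.017 -0.586
  outer loop
   vertex 3.1 3.3 2.4
   vertex 3.3 0.6 2.6
   vertex 1.5 3.8 0.2
  endloop
 endfacet
 facet normal 0.592 0.764 -0.257
  outer loop
   vertex 3.1 3.3 2.4
   vertex 1.5 3.8 0.2
   vertex 2.2 4.4 3.6
  endloop
 endfacet
 facet normal -0.836 0.329 -0.439
  outer loop
   vertex 0.7 3.5 1.5
   vertex 1.5 3.8 0.2
   vertex 0.7 1.9 0.3
  endloop
 endfacet
 facet normal -0.504 0.857 -0.112
  outer loop
   vertex 0.7 3.5 1.5
   vertex 1.2 4.2 4.6
   vertex 1.5 3.8 0.2
  endloop
 endfacet
 facet normal -0.984 0.107 -0.143
  outer loop
   vertex 0.7 3.5 1.5
   vertex 0.7 1.9 0.3
   vertex 0.2 1.3 3.3
  endloop
 endfacet
 facet normal -0.953 0.289 0.088
  outer loop
   vertex 0.7 3.5 1.5
   vertex 0.2 1.3 3.3
   vertex 1.2 4.2 4.6
  endloop
 endfacet
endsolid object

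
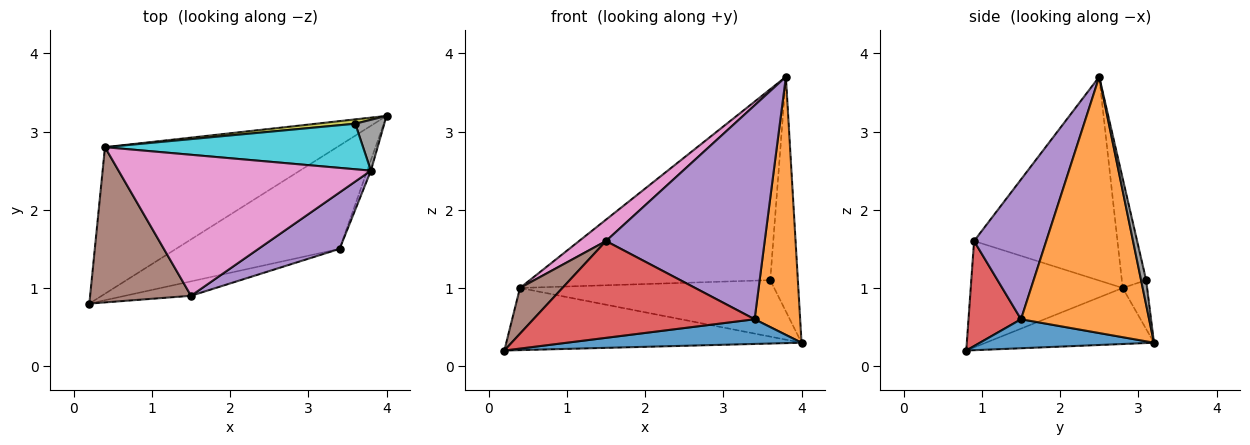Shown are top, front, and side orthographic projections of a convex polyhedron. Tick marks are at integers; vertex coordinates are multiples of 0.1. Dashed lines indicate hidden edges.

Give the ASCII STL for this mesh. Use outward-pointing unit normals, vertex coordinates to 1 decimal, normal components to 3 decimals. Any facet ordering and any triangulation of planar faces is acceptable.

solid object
 facet normal 0.170 -0.229 -0.958
  outer loop
   vertex 3.4 1.5 0.6
   vertex 0.2 0.8 0.2
   vertex 4.0 3.2 0.3
  endloop
 endfacet
 facet normal 0.942 -0.335 -0.014
  outer loop
   vertex 3.4 1.5 0.6
   vertex 4.0 3.2 0.3
   vertex 3.8 2.5 3.7
  endloop
 endfacet
 facet normal -0.217 0.381 -0.899
  outer loop
   vertex 0.4 2.8 1.0
   vertex 4.0 3.2 0.3
   vertex 0.2 0.8 0.2
  endloop
 endfacet
 facet normal 0.229 -0.963 -0.143
  outer loop
   vertex 1.5 0.9 1.6
   vertex 0.2 0.8 0.2
   vertex 3.4 1.5 0.6
  endloop
 endfacet
 facet normal 0.402 -0.885 0.234
  outer loop
   vertex 1.5 0.9 1.6
   vertex 3.4 1.5 0.6
   vertex 3.8 2.5 3.7
  endloop
 endfacet
 facet normal -0.711 -0.199 0.674
  outer loop
   vertex 1.5 0.9 1.6
   vertex 0.4 2.8 1.0
   vertex 0.2 0.8 0.2
  endloop
 endfacet
 facet normal -0.624 -0.117 0.773
  outer loop
   vertex 1.5 0.9 1.6
   vertex 3.8 2.5 3.7
   vertex 0.4 2.8 1.0
  endloop
 endfacet
 facet normal 0.176 0.962 0.208
  outer loop
   vertex 3.6 3.1 1.1
   vertex 3.8 2.5 3.7
   vertex 4.0 3.2 0.3
  endloop
 endfacet
 facet normal -0.095 0.993 0.076
  outer loop
   vertex 3.6 3.1 1.1
   vertex 4.0 3.2 0.3
   vertex 0.4 2.8 1.0
  endloop
 endfacet
 facet normal -0.098 0.968 0.231
  outer loop
   vertex 3.6 3.1 1.1
   vertex 0.4 2.8 1.0
   vertex 3.8 2.5 3.7
  endloop
 endfacet
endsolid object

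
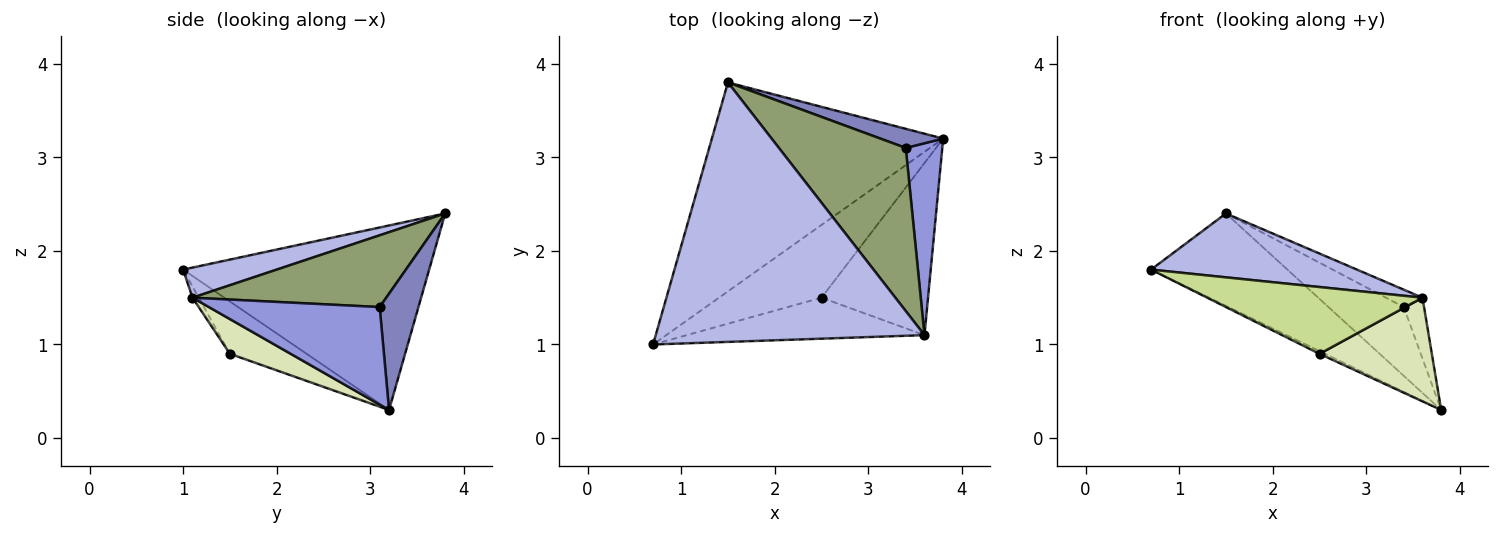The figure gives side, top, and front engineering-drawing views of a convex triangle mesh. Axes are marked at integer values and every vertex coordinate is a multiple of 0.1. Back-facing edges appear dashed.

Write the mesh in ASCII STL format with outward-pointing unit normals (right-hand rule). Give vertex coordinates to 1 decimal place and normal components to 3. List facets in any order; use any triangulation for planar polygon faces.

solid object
 facet normal -0.589 0.327 -0.739
  outer loop
   vertex 1.5 3.8 2.4
   vertex 3.8 3.2 0.3
   vertex 0.7 1.0 1.8
  endloop
 endfacet
 facet normal 0.444 0.863 0.240
  outer loop
   vertex 3.4 3.1 1.4
   vertex 3.8 3.2 0.3
   vertex 1.5 3.8 2.4
  endloop
 endfacet
 facet normal 0.931 0.111 0.349
  outer loop
   vertex 3.6 1.1 1.5
   vertex 3.8 3.2 0.3
   vertex 3.4 3.1 1.4
  endloop
 endfacet
 facet normal 0.108 -0.238 0.965
  outer loop
   vertex 3.6 1.1 1.5
   vertex 1.5 3.8 2.4
   vertex 0.7 1.0 1.8
  endloop
 endfacet
 facet normal 0.490 0.092 0.867
  outer loop
   vertex 3.6 1.1 1.5
   vertex 3.4 3.1 1.4
   vertex 1.5 3.8 2.4
  endloop
 endfacet
 facet normal -0.454 0.033 -0.890
  outer loop
   vertex 2.5 1.5 0.9
   vertex 0.7 1.0 1.8
   vertex 3.8 3.2 0.3
  endloop
 endfacet
 facet normal -0.025 -0.852 -0.523
  outer loop
   vertex 2.5 1.5 0.9
   vertex 3.6 1.1 1.5
   vertex 0.7 1.0 1.8
  endloop
 endfacet
 facet normal 0.269 -0.497 -0.825
  outer loop
   vertex 2.5 1.5 0.9
   vertex 3.8 3.2 0.3
   vertex 3.6 1.1 1.5
  endloop
 endfacet
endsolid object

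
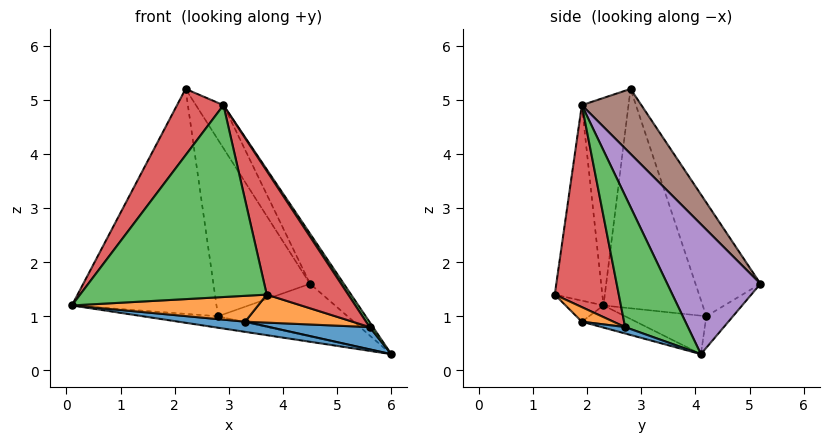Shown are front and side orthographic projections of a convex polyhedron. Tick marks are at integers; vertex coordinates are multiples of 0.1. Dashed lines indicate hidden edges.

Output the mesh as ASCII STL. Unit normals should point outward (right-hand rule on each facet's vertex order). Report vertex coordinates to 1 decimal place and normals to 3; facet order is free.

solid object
 facet normal -0.109 -0.135 -0.985
  outer loop
   vertex 3.3 1.9 0.9
   vertex 0.1 2.3 1.2
   vertex 6.0 4.1 0.3
  endloop
 endfacet
 facet normal -0.154 -0.758 -0.634
  outer loop
   vertex 3.3 1.9 0.9
   vertex 3.7 1.4 1.4
   vertex 0.1 2.3 1.2
  endloop
 endfacet
 facet normal -0.246 -0.966 0.082
  outer loop
   vertex 2.9 1.9 4.9
   vertex 0.1 2.3 1.2
   vertex 3.7 1.4 1.4
  endloop
 endfacet
 facet normal -0.644 -0.640 0.418
  outer loop
   vertex 2.9 1.9 4.9
   vertex 2.2 2.8 5.2
   vertex 0.1 2.3 1.2
  endloop
 endfacet
 facet normal 0.735 0.266 0.623
  outer loop
   vertex 2.9 1.9 4.9
   vertex 6.0 4.1 0.3
   vertex 4.5 5.2 1.6
  endloop
 endfacet
 facet normal 0.688 0.318 0.652
  outer loop
   vertex 2.9 1.9 4.9
   vertex 4.5 5.2 1.6
   vertex 2.2 2.8 5.2
  endloop
 endfacet
 facet normal -0.204 0.189 -0.960
  outer loop
   vertex 2.8 4.2 1.0
   vertex 6.0 4.1 0.3
   vertex 0.1 2.3 1.2
  endloop
 endfacet
 facet normal -0.138 0.672 -0.728
  outer loop
   vertex 2.8 4.2 1.0
   vertex 4.5 5.2 1.6
   vertex 6.0 4.1 0.3
  endloop
 endfacet
 facet normal -0.555 0.809 0.190
  outer loop
   vertex 2.8 4.2 1.0
   vertex 0.1 2.3 1.2
   vertex 2.2 2.8 5.2
  endloop
 endfacet
 facet normal -0.547 0.814 0.193
  outer loop
   vertex 2.8 4.2 1.0
   vertex 2.2 2.8 5.2
   vertex 4.5 5.2 1.6
  endloop
 endfacet
 facet normal 0.083 -0.356 -0.931
  outer loop
   vertex 5.6 2.7 0.8
   vertex 3.3 1.9 0.9
   vertex 6.0 4.1 0.3
  endloop
 endfacet
 facet normal 0.182 -0.619 -0.764
  outer loop
   vertex 5.6 2.7 0.8
   vertex 3.7 1.4 1.4
   vertex 3.3 1.9 0.9
  endloop
 endfacet
 facet normal 0.838 -0.046 0.543
  outer loop
   vertex 5.6 2.7 0.8
   vertex 6.0 4.1 0.3
   vertex 2.9 1.9 4.9
  endloop
 endfacet
 facet normal 0.599 -0.762 0.246
  outer loop
   vertex 5.6 2.7 0.8
   vertex 2.9 1.9 4.9
   vertex 3.7 1.4 1.4
  endloop
 endfacet
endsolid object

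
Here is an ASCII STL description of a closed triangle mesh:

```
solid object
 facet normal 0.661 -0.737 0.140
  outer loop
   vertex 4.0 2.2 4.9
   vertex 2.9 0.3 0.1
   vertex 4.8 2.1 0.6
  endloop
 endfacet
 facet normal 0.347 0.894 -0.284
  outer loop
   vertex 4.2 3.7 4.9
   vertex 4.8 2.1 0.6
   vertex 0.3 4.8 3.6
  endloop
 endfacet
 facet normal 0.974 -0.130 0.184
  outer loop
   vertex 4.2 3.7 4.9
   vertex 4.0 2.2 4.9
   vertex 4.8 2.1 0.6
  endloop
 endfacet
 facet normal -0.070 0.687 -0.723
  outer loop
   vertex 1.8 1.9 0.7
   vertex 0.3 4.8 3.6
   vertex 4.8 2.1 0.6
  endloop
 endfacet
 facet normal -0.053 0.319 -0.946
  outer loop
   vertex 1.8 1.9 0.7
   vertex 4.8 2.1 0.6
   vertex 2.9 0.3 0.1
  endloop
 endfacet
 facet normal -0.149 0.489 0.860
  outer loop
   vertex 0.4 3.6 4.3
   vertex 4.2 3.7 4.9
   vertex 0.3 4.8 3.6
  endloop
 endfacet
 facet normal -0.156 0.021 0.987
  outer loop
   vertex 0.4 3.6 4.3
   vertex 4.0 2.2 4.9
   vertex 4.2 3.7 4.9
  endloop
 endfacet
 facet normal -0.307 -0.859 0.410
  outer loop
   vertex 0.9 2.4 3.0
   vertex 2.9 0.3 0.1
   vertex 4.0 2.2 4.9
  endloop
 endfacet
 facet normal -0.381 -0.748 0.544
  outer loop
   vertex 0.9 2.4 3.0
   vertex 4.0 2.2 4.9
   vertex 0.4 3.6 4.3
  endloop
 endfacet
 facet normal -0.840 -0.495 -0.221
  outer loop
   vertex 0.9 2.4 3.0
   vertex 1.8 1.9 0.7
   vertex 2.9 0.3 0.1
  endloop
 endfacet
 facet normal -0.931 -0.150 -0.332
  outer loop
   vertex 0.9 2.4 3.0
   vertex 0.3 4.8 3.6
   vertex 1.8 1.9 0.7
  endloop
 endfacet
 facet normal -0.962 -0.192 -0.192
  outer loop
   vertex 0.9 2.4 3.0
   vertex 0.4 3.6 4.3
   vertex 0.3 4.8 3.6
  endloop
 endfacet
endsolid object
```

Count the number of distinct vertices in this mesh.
8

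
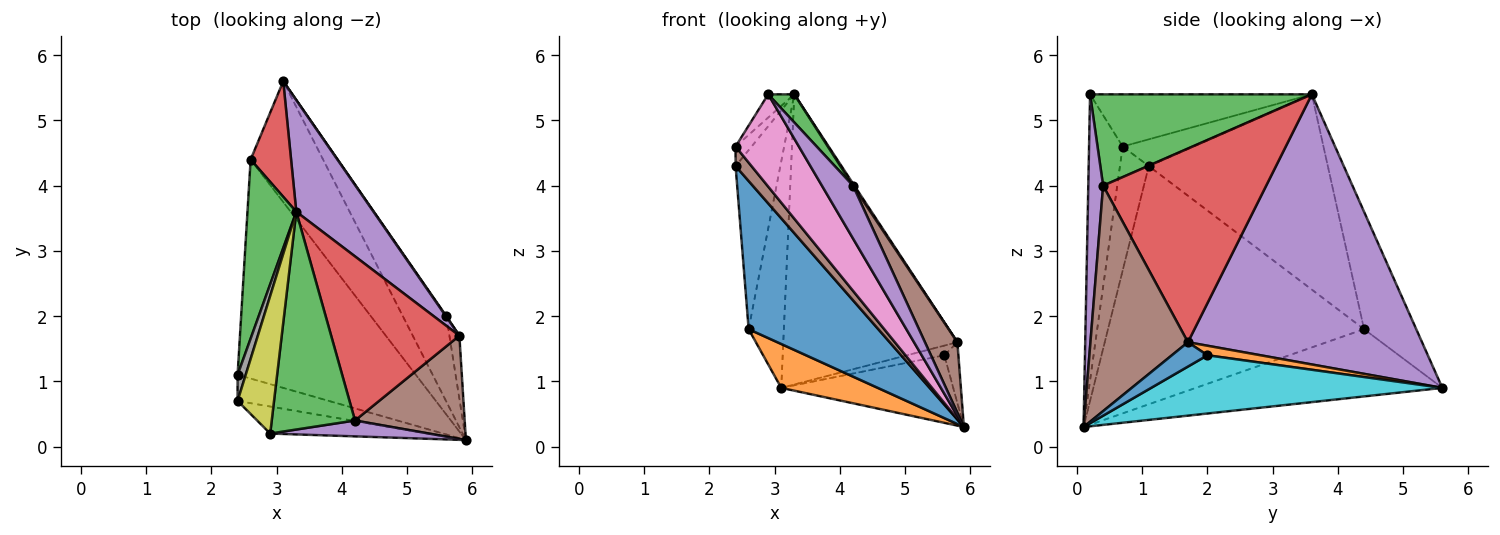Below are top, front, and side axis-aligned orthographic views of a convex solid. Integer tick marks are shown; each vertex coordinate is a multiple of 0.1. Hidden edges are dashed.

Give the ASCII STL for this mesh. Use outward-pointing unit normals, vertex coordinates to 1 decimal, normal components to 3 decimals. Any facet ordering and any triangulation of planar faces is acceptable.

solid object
 facet normal -0.742 -0.376 -0.555
  outer loop
   vertex 2.6 4.4 1.8
   vertex 5.9 0.1 0.3
   vertex 2.4 1.1 4.3
  endloop
 endfacet
 facet normal -0.657 -0.257 -0.708
  outer loop
   vertex 2.6 4.4 1.8
   vertex 3.1 5.6 0.9
   vertex 5.9 0.1 0.3
  endloop
 endfacet
 facet normal -0.943 0.236 0.236
  outer loop
   vertex 2.6 4.4 1.8
   vertex 2.4 1.1 4.3
   vertex 3.3 3.6 5.4
  endloop
 endfacet
 facet normal -0.797 0.538 0.275
  outer loop
   vertex 2.6 4.4 1.8
   vertex 3.3 3.6 5.4
   vertex 3.1 5.6 0.9
  endloop
 endfacet
 facet normal 0.782 0.582 0.224
  outer loop
   vertex 5.8 1.7 1.6
   vertex 3.1 5.6 0.9
   vertex 3.3 3.6 5.4
  endloop
 endfacet
 facet normal -0.736 -0.406 -0.542
  outer loop
   vertex 2.4 0.7 4.6
   vertex 2.4 1.1 4.3
   vertex 5.9 0.1 0.3
  endloop
 endfacet
 facet normal -0.454 -0.855 -0.250
  outer loop
   vertex 2.4 0.7 4.6
   vertex 5.9 0.1 0.3
   vertex 2.9 0.2 5.4
  endloop
 endfacet
 facet normal -0.935 0.212 0.283
  outer loop
   vertex 2.4 0.7 4.6
   vertex 3.3 3.6 5.4
   vertex 2.4 1.1 4.3
  endloop
 endfacet
 facet normal -0.816 0.096 0.570
  outer loop
   vertex 2.4 0.7 4.6
   vertex 2.9 0.2 5.4
   vertex 3.3 3.6 5.4
  endloop
 endfacet
 facet normal 0.724 0.428 -0.541
  outer loop
   vertex 5.6 2.0 1.4
   vertex 5.9 0.1 0.3
   vertex 3.1 5.6 0.9
  endloop
 endfacet
 facet normal 0.870 0.343 -0.355
  outer loop
   vertex 5.6 2.0 1.4
   vertex 5.8 1.7 1.6
   vertex 5.9 0.1 0.3
  endloop
 endfacet
 facet normal 0.818 0.574 0.043
  outer loop
   vertex 5.6 2.0 1.4
   vertex 3.1 5.6 0.9
   vertex 5.8 1.7 1.6
  endloop
 endfacet
 facet normal 0.736 -0.087 0.671
  outer loop
   vertex 4.2 0.4 4.0
   vertex 3.3 3.6 5.4
   vertex 2.9 0.2 5.4
  endloop
 endfacet
 facet normal 0.834 -0.007 0.552
  outer loop
   vertex 4.2 0.4 4.0
   vertex 5.8 1.7 1.6
   vertex 3.3 3.6 5.4
  endloop
 endfacet
 facet normal 0.416 -0.871 0.262
  outer loop
   vertex 4.2 0.4 4.0
   vertex 2.9 0.2 5.4
   vertex 5.9 0.1 0.3
  endloop
 endfacet
 facet normal 0.862 -0.287 0.419
  outer loop
   vertex 4.2 0.4 4.0
   vertex 5.9 0.1 0.3
   vertex 5.8 1.7 1.6
  endloop
 endfacet
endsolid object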